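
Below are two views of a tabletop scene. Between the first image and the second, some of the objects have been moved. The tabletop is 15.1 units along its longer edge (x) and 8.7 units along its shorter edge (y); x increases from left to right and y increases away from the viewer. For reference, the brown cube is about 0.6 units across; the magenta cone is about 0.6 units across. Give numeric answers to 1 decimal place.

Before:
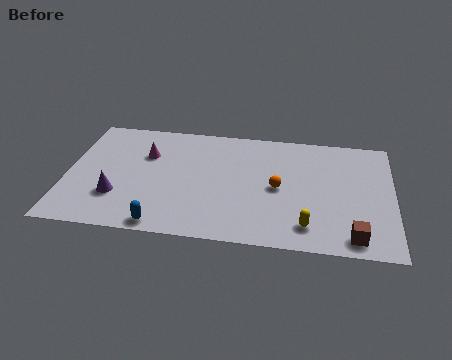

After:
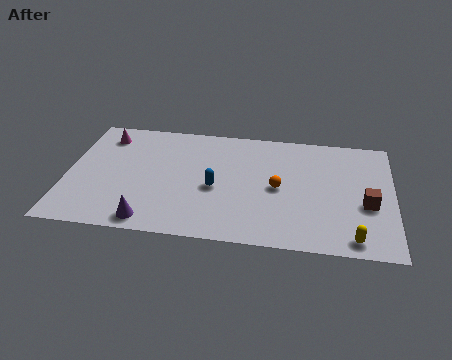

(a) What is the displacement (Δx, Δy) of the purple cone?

(1.6, -1.6)

From the two frames, the purple cone sits at roughly (2.4, 2.6) before and (4.0, 1.0) after.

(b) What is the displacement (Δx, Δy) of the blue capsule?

(2.3, 3.0)

The blue capsule was at about (4.6, 0.8) and moved to about (6.9, 3.8).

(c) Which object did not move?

the orange sphere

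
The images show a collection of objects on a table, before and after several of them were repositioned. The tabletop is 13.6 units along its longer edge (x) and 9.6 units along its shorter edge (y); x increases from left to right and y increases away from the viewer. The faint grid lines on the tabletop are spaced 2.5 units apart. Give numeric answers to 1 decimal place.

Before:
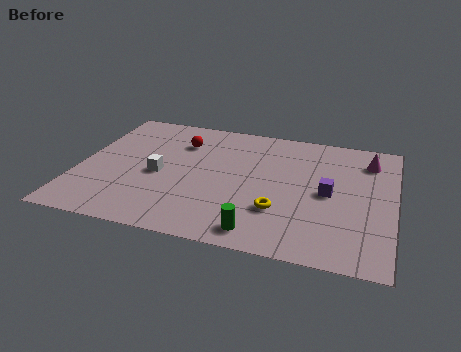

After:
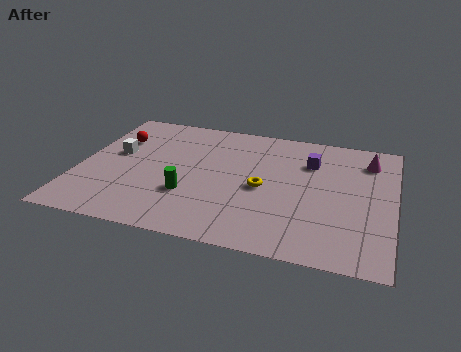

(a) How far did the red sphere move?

2.8

From (4.2, 7.1) to (1.4, 6.7), the red sphere covered √(2.8² + 0.4²) ≈ 2.8 units.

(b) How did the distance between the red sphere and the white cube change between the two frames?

-1.7

They were about 2.9 units apart before and 1.2 after — 1.7 units closer together.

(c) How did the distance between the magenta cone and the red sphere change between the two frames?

+2.8

The distance was about 8.2 in the first image and 11.0 in the second, so they moved 2.8 units further apart.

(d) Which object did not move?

the magenta cone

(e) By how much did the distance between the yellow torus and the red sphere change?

+0.8

The distance was about 6.2 in the first image and 7.0 in the second, so they moved 0.8 units further apart.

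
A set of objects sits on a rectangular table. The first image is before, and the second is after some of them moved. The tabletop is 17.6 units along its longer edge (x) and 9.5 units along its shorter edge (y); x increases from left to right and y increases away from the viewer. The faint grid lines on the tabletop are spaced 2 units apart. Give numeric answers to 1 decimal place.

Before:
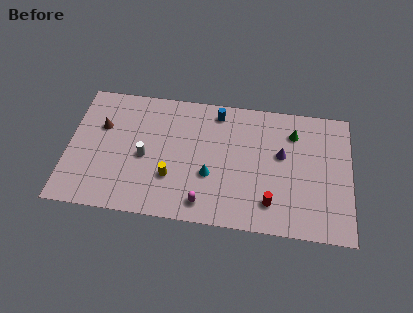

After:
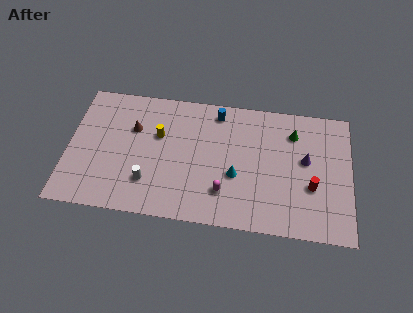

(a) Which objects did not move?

the blue cylinder and the green cone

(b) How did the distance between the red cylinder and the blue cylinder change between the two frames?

+0.5

The distance was about 7.1 in the first image and 7.6 in the second, so they moved 0.5 units further apart.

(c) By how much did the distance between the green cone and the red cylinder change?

-1.5

The distance was about 5.5 in the first image and 4.0 in the second, so they moved 1.5 units closer together.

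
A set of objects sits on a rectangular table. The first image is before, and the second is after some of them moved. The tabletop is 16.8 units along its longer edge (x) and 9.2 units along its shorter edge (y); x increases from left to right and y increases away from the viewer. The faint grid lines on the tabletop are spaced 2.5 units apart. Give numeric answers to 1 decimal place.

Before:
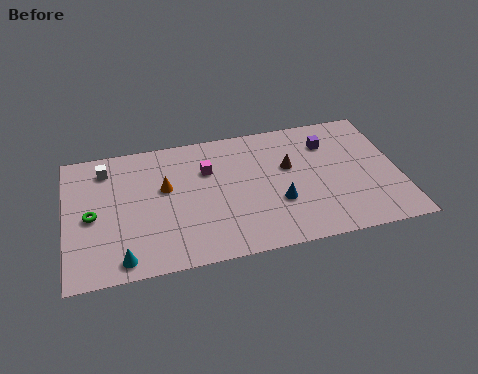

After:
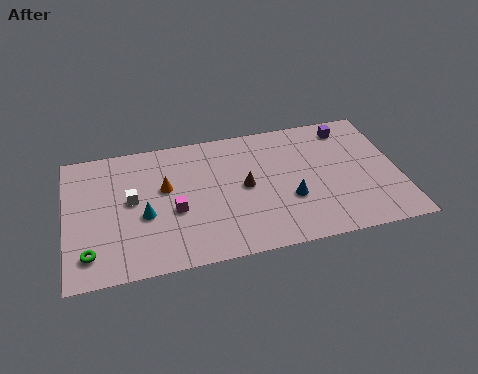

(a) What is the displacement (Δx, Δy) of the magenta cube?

(-1.8, -2.5)

From the two frames, the magenta cube sits at roughly (7.2, 6.3) before and (5.4, 3.8) after.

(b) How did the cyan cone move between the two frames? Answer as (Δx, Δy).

(1.2, 2.7)

The cyan cone started near (2.7, 1.1) and ended near (3.9, 3.8).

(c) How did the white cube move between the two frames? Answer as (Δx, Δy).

(1.2, -2.5)

The white cube was at about (2.1, 7.5) and moved to about (3.3, 5.0).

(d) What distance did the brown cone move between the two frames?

2.5

The brown cone moved from about (11.3, 5.6) to (9.0, 4.7), a distance of √(2.3² + 0.9²) ≈ 2.5.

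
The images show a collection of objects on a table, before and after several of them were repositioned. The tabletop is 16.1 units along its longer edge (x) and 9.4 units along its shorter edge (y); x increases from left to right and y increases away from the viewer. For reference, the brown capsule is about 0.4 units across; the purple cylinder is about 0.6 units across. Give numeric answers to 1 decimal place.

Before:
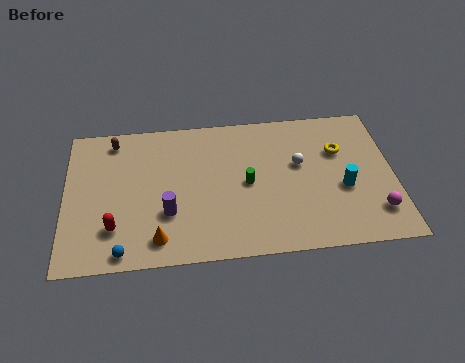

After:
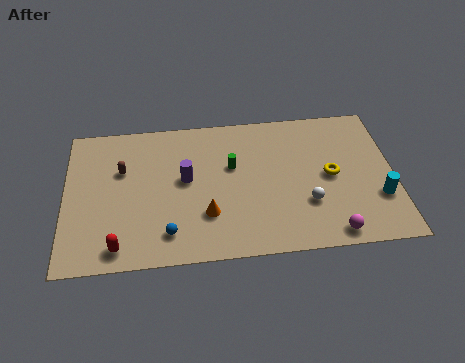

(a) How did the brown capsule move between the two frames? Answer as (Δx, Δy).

(0.4, -2.0)

The brown capsule was at about (2.4, 8.1) and moved to about (2.8, 6.1).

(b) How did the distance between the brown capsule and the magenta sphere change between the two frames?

-2.7

The distance was about 14.0 in the first image and 11.3 in the second, so they moved 2.7 units closer together.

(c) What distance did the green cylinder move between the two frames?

1.4

The green cylinder moved from about (8.9, 4.6) to (8.2, 5.8), a distance of √(0.7² + 1.2²) ≈ 1.4.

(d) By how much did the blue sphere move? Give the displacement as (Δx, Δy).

(2.2, 0.9)

The blue sphere started near (2.8, 0.9) and ended near (5.0, 1.8).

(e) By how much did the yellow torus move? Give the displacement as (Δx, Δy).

(-0.5, -1.6)

The yellow torus started near (13.5, 6.3) and ended near (13.0, 4.7).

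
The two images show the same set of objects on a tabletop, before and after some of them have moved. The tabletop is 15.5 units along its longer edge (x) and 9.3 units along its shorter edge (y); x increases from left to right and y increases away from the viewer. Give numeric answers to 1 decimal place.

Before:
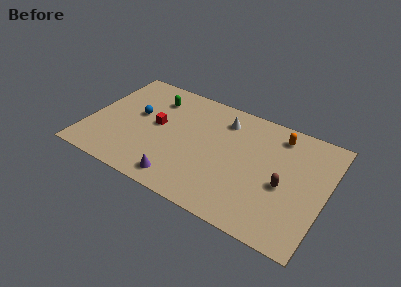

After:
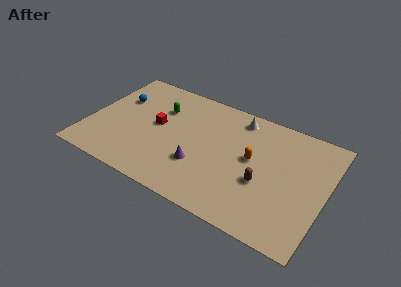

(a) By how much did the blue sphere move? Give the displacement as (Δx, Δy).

(-1.4, 0.9)

From the two frames, the blue sphere sits at roughly (3.0, 5.3) before and (1.6, 6.2) after.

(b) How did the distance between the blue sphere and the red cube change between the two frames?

+1.6

The distance was about 1.4 in the first image and 3.0 in the second, so they moved 1.6 units further apart.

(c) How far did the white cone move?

1.1

The white cone was near (8.5, 7.4) before and (9.4, 8.0) after, so it travelled √(0.9² + 0.6²) ≈ 1.1 units.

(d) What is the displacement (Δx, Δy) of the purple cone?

(1.0, 1.7)

The purple cone was at about (6.5, 1.3) and moved to about (7.5, 3.0).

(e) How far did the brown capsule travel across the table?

1.4

The brown capsule moved from about (12.9, 4.0) to (11.6, 3.6), a distance of √(1.3² + 0.4²) ≈ 1.4.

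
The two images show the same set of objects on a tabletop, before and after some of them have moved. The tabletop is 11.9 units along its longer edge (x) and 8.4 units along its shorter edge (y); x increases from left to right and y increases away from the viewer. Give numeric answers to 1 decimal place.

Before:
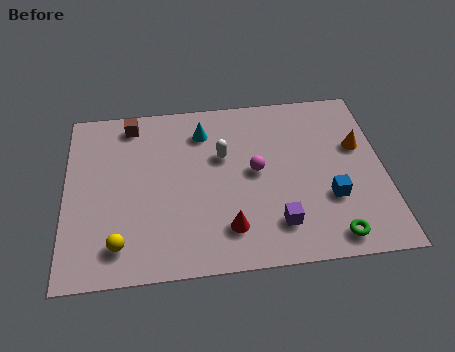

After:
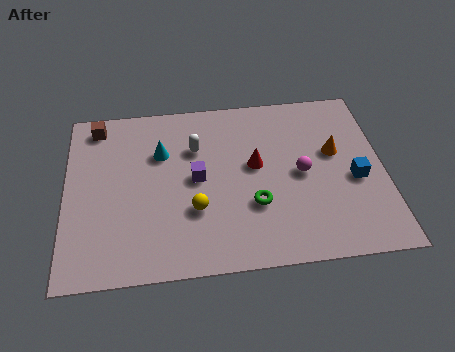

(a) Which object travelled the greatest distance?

the purple cube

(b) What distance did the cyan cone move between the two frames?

1.8

From (5.2, 6.6) to (3.6, 5.7), the cyan cone covered √(1.6² + 0.9²) ≈ 1.8 units.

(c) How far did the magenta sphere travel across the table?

1.7

The magenta sphere was near (7.1, 4.4) before and (8.8, 4.1) after, so it travelled √(1.7² + 0.3²) ≈ 1.7 units.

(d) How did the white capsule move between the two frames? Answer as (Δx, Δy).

(-1.0, 0.5)

From the two frames, the white capsule sits at roughly (5.9, 5.3) before and (4.9, 5.8) after.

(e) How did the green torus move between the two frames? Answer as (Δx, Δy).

(-2.8, 1.8)

From the two frames, the green torus sits at roughly (9.8, 1.0) before and (7.0, 2.8) after.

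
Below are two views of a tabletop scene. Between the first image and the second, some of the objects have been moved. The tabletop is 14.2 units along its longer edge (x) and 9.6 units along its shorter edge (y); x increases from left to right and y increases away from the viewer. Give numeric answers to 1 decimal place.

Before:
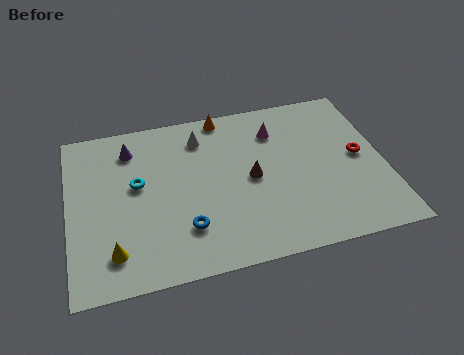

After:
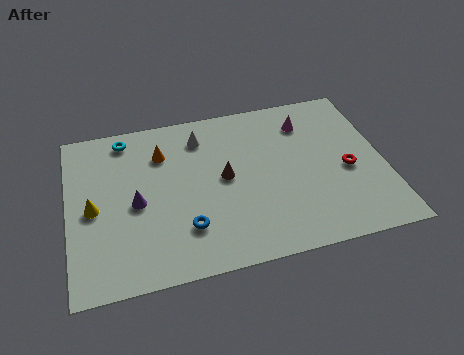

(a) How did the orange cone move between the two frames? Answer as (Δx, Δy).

(-2.9, -1.7)

The orange cone started near (7.2, 8.8) and ended near (4.3, 7.1).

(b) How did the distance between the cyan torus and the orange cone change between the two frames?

-3.2

Before: roughly 5.3 units apart; after: 2.1. That's 3.2 units closer together.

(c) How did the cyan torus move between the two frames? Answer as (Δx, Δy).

(-0.4, 2.9)

The cyan torus started near (3.1, 5.5) and ended near (2.7, 8.4).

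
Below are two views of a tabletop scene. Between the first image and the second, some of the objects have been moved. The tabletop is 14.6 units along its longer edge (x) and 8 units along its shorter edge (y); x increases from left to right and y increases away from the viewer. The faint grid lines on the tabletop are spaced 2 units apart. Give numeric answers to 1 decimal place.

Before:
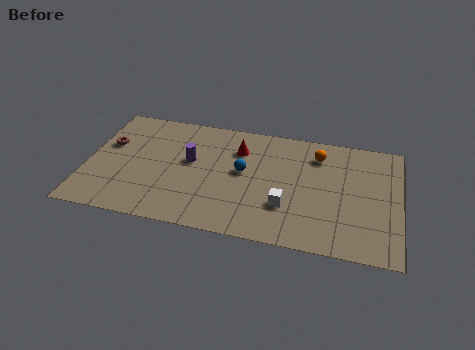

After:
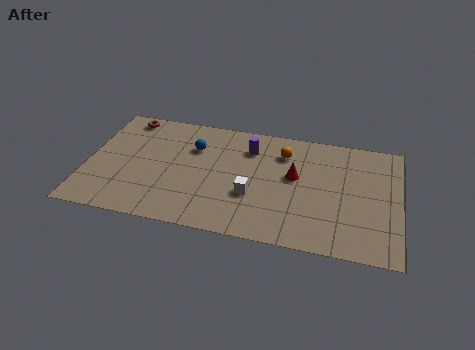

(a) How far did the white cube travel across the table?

1.6

The white cube was near (9.4, 2.5) before and (7.8, 2.9) after, so it travelled √(1.6² + 0.4²) ≈ 1.6 units.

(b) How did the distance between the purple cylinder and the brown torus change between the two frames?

+2.1

The distance was about 3.9 in the first image and 6.0 in the second, so they moved 2.1 units further apart.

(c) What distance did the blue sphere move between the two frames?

2.7

The blue sphere moved from about (7.3, 4.4) to (4.9, 5.6), a distance of √(2.4² + 1.2²) ≈ 2.7.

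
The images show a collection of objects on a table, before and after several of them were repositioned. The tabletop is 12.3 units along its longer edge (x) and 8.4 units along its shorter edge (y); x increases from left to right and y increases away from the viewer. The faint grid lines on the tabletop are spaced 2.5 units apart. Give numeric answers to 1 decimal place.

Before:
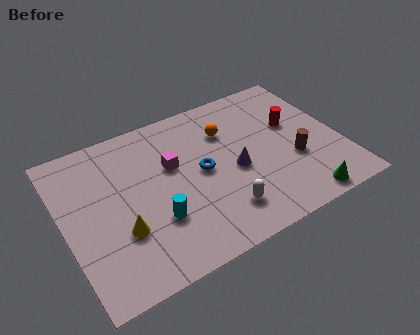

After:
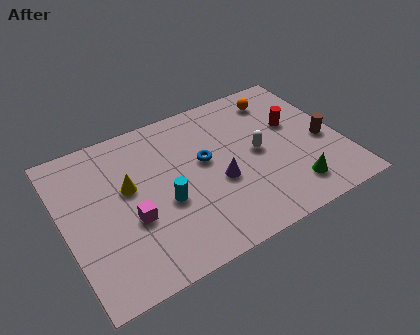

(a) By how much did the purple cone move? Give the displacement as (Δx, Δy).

(-0.8, -0.3)

The purple cone started near (7.5, 3.7) and ended near (6.7, 3.4).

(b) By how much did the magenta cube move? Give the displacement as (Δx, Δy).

(-2.1, -2.0)

The magenta cube started near (4.9, 5.2) and ended near (2.8, 3.2).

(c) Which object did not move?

the red cylinder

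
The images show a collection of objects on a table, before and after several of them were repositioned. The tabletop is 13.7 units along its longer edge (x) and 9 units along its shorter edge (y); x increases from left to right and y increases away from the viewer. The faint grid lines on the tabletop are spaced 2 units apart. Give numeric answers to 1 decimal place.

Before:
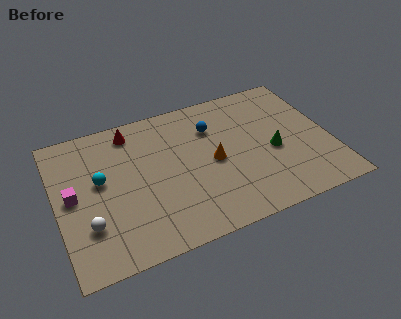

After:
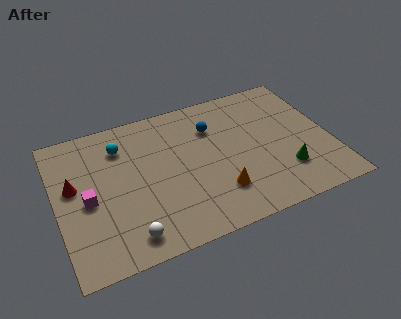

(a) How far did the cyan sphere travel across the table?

2.2

From (2.2, 5.1) to (3.4, 6.9), the cyan sphere covered √(1.2² + 1.8²) ≈ 2.2 units.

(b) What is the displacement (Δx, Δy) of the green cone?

(0.4, -1.5)

The green cone was at about (10.8, 3.9) and moved to about (11.2, 2.4).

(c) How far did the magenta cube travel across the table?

0.9

The magenta cube was near (0.8, 4.6) before and (1.5, 4.1) after, so it travelled √(0.7² + 0.5²) ≈ 0.9 units.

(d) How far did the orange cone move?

2.0

The orange cone moved from about (7.8, 4.3) to (7.8, 2.3), a distance of √(0.0² + 2.0²) ≈ 2.0.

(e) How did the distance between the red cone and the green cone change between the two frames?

+2.9

The distance was about 7.8 in the first image and 10.7 in the second, so they moved 2.9 units further apart.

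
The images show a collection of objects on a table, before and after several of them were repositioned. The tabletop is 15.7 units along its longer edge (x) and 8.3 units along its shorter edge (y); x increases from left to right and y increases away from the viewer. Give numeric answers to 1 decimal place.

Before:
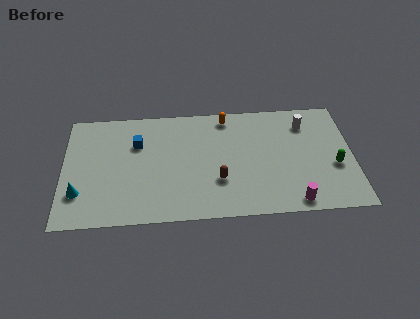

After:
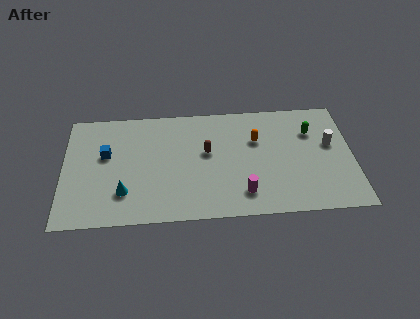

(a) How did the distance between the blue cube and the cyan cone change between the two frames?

-1.6

Before: roughly 4.6 units apart; after: 3.0. That's 1.6 units closer together.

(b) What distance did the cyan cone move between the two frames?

2.4

From (0.9, 2.3) to (3.3, 2.2), the cyan cone covered √(2.4² + 0.1²) ≈ 2.4 units.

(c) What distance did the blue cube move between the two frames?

1.8

The blue cube moved from about (4.0, 5.7) to (2.3, 5.0), a distance of √(1.7² + 0.7²) ≈ 1.8.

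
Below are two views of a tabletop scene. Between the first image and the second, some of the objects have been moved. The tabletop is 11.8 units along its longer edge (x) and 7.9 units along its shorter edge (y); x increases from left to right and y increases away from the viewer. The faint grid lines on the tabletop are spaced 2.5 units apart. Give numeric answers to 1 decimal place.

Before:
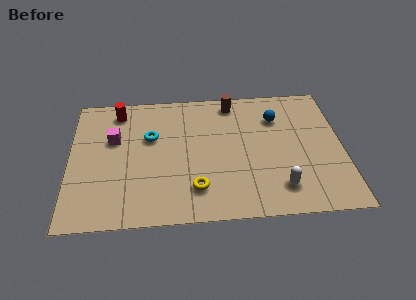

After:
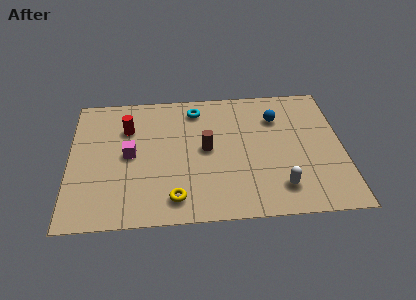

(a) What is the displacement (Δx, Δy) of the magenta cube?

(0.7, -1.0)

The magenta cube was at about (1.9, 5.0) and moved to about (2.6, 4.0).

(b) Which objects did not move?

the white capsule and the blue sphere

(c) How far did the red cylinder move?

1.2

From (2.1, 6.7) to (2.5, 5.6), the red cylinder covered √(0.4² + 1.1²) ≈ 1.2 units.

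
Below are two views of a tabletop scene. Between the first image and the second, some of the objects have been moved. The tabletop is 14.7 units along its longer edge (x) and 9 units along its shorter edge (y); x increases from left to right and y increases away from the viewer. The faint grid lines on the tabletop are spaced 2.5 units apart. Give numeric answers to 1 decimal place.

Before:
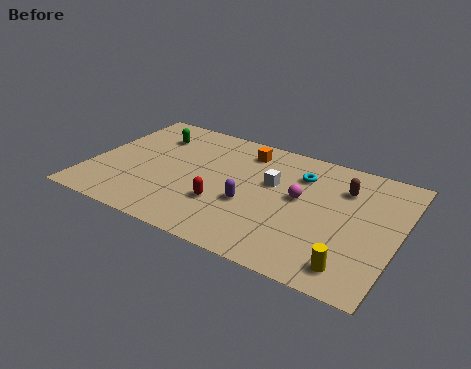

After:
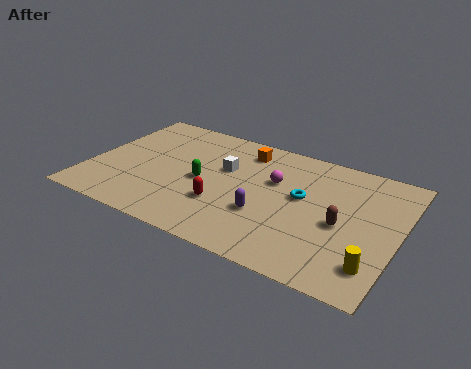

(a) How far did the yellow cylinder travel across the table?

1.0

From (12.9, 1.4) to (13.8, 1.9), the yellow cylinder covered √(0.9² + 0.5²) ≈ 1.0 units.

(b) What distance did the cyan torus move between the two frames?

1.6

The cyan torus was near (9.8, 6.7) before and (10.1, 5.1) after, so it travelled √(0.3² + 1.6²) ≈ 1.6 units.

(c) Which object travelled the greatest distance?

the green capsule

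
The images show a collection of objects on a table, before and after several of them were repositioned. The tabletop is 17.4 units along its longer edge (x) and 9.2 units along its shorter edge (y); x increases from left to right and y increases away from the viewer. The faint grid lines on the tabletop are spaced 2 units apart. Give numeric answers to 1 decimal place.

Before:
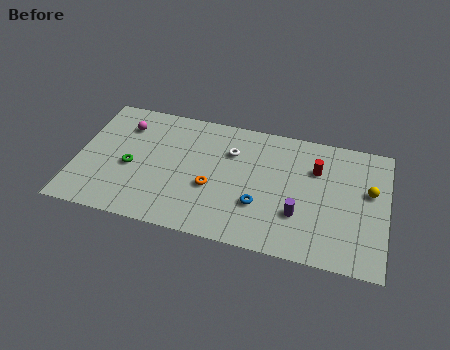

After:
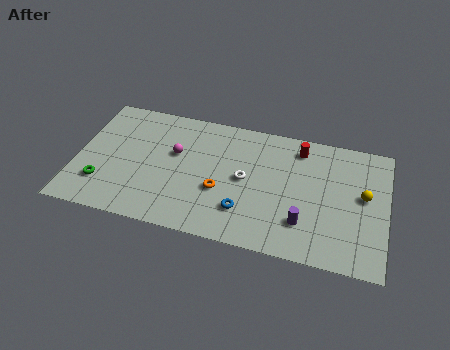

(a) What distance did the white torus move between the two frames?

2.0

The white torus moved from about (8.6, 6.5) to (9.5, 4.7), a distance of √(0.9² + 1.8²) ≈ 2.0.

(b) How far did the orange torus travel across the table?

0.5

From (7.7, 3.6) to (8.2, 3.5), the orange torus covered √(0.5² + 0.1²) ≈ 0.5 units.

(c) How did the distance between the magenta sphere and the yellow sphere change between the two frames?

-3.4

The distance was about 14.0 in the first image and 10.6 in the second, so they moved 3.4 units closer together.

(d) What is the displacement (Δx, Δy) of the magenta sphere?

(3.0, -1.4)

The magenta sphere started near (2.5, 7.0) and ended near (5.5, 5.6).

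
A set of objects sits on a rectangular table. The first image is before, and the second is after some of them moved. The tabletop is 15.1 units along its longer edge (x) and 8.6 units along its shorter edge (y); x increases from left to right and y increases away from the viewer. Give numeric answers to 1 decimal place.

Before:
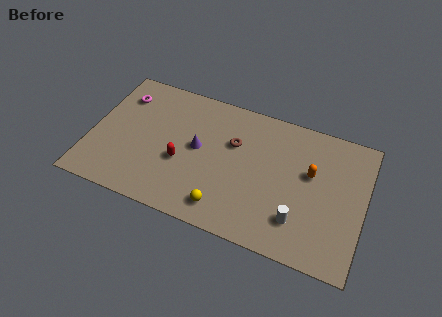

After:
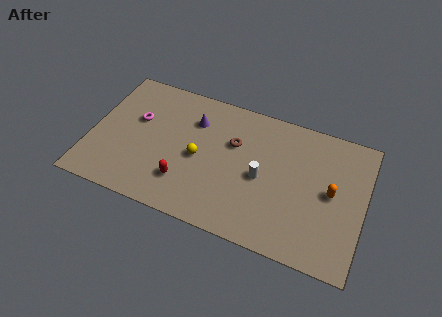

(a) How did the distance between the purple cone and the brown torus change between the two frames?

+0.3

The distance was about 2.1 in the first image and 2.4 in the second, so they moved 0.3 units further apart.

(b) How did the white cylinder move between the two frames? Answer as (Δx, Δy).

(-2.2, 1.9)

The white cylinder was at about (11.7, 2.1) and moved to about (9.5, 4.0).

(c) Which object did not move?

the brown torus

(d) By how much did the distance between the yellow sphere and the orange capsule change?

+1.5

Before: roughly 5.8 units apart; after: 7.3. That's 1.5 units further apart.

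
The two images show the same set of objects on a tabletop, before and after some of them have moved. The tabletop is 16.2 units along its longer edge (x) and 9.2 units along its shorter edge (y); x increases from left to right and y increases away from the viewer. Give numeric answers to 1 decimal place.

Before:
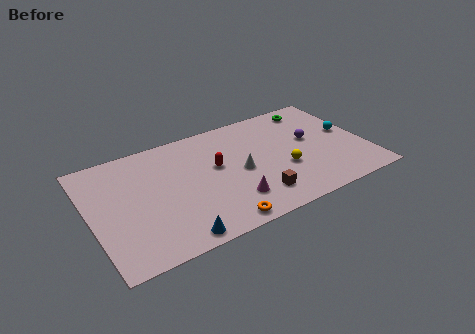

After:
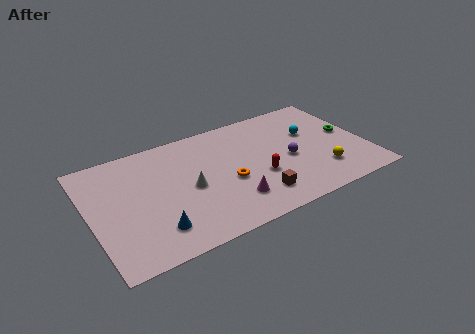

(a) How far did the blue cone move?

1.5

The blue cone was near (4.4, 0.9) before and (3.4, 2.0) after, so it travelled √(1.0² + 1.1²) ≈ 1.5 units.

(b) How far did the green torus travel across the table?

3.4

The green torus moved from about (13.7, 7.9) to (15.3, 4.9), a distance of √(1.6² + 3.0²) ≈ 3.4.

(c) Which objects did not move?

the magenta cone and the brown cube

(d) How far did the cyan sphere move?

2.2

The cyan sphere was near (15.3, 5.0) before and (13.2, 5.8) after, so it travelled √(2.1² + 0.8²) ≈ 2.2 units.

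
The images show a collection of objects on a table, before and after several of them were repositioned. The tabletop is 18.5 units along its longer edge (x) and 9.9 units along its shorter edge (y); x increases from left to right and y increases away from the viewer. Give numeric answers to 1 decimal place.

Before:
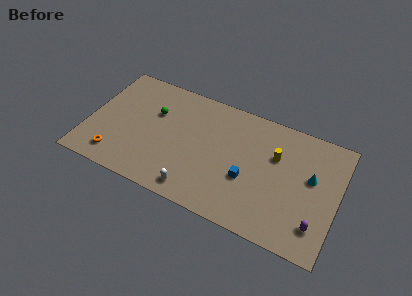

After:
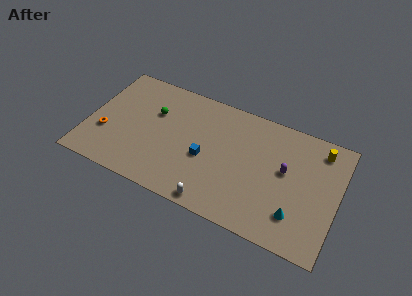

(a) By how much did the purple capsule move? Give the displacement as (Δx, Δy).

(-2.6, 3.4)

The purple capsule was at about (17.2, 2.2) and moved to about (14.6, 5.6).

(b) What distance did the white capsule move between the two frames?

1.6

The white capsule moved from about (8.4, 1.3) to (9.9, 0.9), a distance of √(1.5² + 0.4²) ≈ 1.6.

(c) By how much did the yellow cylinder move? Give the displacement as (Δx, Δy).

(3.1, 1.8)

From the two frames, the yellow cylinder sits at roughly (13.8, 6.5) before and (16.9, 8.3) after.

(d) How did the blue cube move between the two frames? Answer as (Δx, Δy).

(-3.2, 0.4)

The blue cube started near (12.0, 3.8) and ended near (8.8, 4.2).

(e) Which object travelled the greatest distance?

the purple capsule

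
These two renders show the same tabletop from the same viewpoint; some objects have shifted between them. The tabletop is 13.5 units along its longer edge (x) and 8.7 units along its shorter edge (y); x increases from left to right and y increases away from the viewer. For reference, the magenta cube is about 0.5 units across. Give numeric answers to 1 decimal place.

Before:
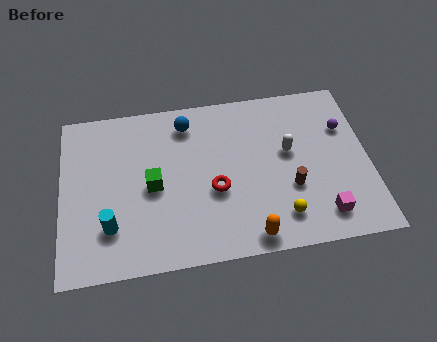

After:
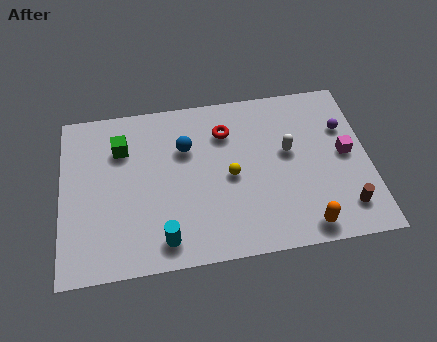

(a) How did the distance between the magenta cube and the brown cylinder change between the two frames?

+0.7

They were about 2.1 units apart before and 2.8 after — 0.7 units further apart.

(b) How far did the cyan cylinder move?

2.5

From (2.1, 2.3) to (4.4, 1.3), the cyan cylinder covered √(2.3² + 1.0²) ≈ 2.5 units.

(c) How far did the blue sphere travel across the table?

1.3

The blue sphere was near (5.6, 7.2) before and (5.5, 5.9) after, so it travelled √(0.1² + 1.3²) ≈ 1.3 units.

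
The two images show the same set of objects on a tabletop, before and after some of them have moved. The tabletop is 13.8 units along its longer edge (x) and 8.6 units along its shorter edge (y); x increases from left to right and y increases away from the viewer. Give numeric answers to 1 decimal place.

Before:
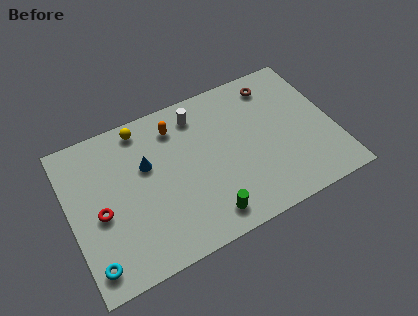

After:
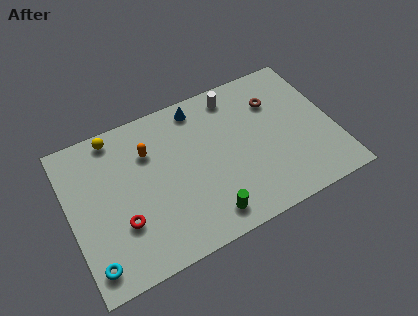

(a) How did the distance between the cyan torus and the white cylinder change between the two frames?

+1.7

They were about 8.5 units apart before and 10.2 after — 1.7 units further apart.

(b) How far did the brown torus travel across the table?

1.0

From (11.1, 7.2) to (11.0, 6.2), the brown torus covered √(0.1² + 1.0²) ≈ 1.0 units.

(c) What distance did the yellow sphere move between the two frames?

1.4

The yellow sphere was near (4.1, 7.6) before and (2.7, 7.7) after, so it travelled √(1.4² + 0.1²) ≈ 1.4 units.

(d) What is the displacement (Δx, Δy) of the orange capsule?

(-1.5, -0.8)

From the two frames, the orange capsule sits at roughly (5.8, 6.9) before and (4.3, 6.1) after.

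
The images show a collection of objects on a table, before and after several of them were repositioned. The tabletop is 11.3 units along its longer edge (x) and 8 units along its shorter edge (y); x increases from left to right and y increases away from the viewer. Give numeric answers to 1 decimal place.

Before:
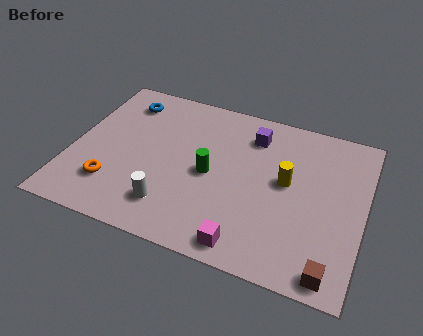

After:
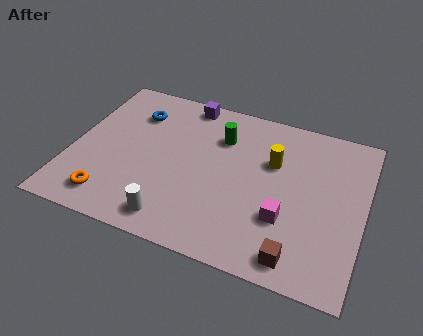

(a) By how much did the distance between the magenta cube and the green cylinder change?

+0.9

Before: roughly 3.4 units apart; after: 4.3. That's 0.9 units further apart.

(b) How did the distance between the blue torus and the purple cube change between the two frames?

-2.9

They were about 5.1 units apart before and 2.2 after — 2.9 units closer together.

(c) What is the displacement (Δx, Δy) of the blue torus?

(0.5, -0.5)

The blue torus was at about (1.7, 6.5) and moved to about (2.2, 6.0).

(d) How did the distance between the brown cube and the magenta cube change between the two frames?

-1.5

The distance was about 3.2 in the first image and 1.7 in the second, so they moved 1.5 units closer together.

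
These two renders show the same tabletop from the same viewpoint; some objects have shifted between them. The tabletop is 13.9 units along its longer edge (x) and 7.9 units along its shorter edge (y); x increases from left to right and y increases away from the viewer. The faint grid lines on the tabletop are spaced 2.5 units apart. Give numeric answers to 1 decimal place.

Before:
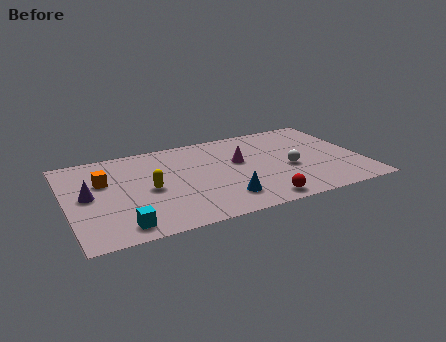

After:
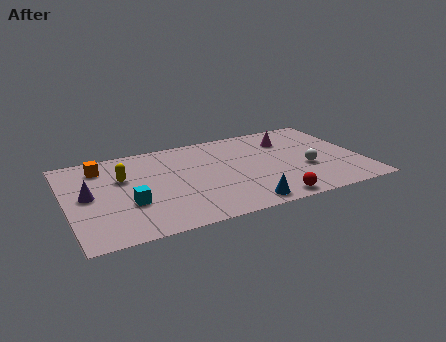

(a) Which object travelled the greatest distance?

the magenta cone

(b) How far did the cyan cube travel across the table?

1.8

From (2.3, 1.1) to (2.8, 2.8), the cyan cube covered √(0.5² + 1.7²) ≈ 1.8 units.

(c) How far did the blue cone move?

1.1

From (7.1, 1.7) to (7.9, 0.9), the blue cone covered √(0.8² + 0.8²) ≈ 1.1 units.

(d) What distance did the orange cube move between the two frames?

1.3

From (1.8, 5.1) to (1.8, 6.4), the orange cube covered √(0.0² + 1.3²) ≈ 1.3 units.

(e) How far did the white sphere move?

0.9

From (10.4, 3.3) to (11.2, 3.0), the white sphere covered √(0.8² + 0.3²) ≈ 0.9 units.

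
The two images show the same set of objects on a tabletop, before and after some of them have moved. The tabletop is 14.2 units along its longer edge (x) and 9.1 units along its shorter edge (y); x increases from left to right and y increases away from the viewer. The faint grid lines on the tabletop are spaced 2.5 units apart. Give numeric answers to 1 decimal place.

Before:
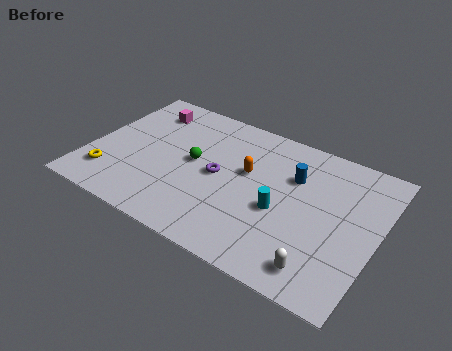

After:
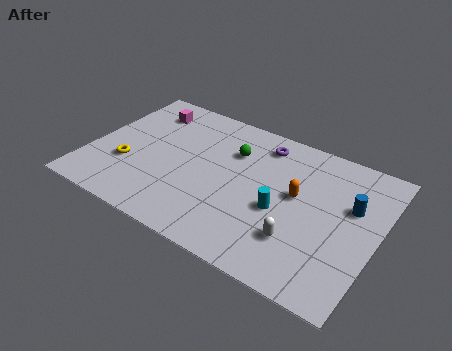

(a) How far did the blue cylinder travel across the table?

2.9

From (9.9, 6.2) to (12.8, 5.7), the blue cylinder covered √(2.9² + 0.5²) ≈ 2.9 units.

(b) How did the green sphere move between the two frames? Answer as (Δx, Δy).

(1.7, 1.6)

The green sphere started near (5.1, 4.8) and ended near (6.8, 6.4).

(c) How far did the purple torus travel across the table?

3.5

The purple torus was near (6.4, 4.5) before and (8.1, 7.6) after, so it travelled √(1.7² + 3.1²) ≈ 3.5 units.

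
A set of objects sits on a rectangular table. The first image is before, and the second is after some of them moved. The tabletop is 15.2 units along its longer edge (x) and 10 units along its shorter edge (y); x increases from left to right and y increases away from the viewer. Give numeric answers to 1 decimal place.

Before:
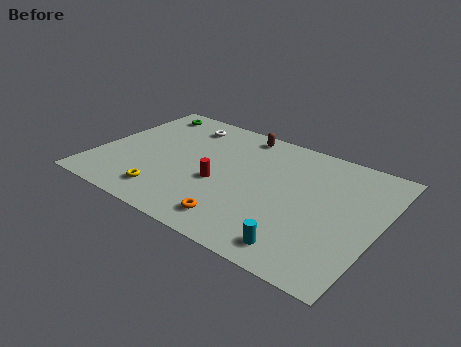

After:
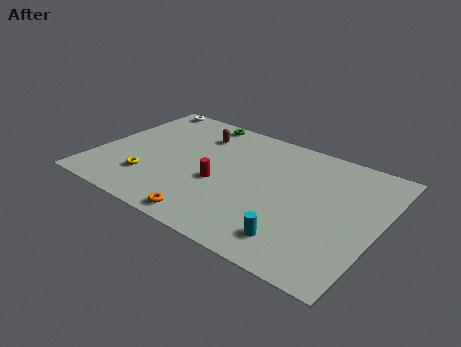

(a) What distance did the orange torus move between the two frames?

1.5

The orange torus was near (8.3, 1.6) before and (6.9, 1.0) after, so it travelled √(1.4² + 0.6²) ≈ 1.5 units.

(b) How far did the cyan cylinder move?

0.5

The cyan cylinder moved from about (11.7, 1.4) to (11.4, 1.8), a distance of √(0.3² + 0.4²) ≈ 0.5.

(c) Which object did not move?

the red cylinder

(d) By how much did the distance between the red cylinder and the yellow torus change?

+0.5

Before: roughly 3.4 units apart; after: 3.9. That's 0.5 units further apart.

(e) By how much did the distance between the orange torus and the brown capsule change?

-0.4

The distance was about 7.4 in the first image and 7.0 in the second, so they moved 0.4 units closer together.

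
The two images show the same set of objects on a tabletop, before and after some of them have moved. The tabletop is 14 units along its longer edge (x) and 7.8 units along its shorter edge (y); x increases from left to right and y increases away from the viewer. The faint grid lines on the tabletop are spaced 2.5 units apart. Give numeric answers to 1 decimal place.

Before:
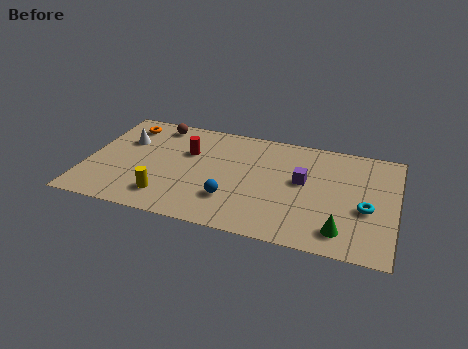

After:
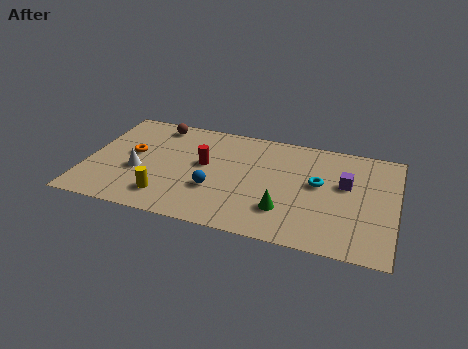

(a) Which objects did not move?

the yellow cylinder and the brown sphere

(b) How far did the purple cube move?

1.9

From (9.8, 4.4) to (11.7, 4.7), the purple cube covered √(1.9² + 0.3²) ≈ 1.9 units.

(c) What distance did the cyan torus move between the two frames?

2.5

From (12.7, 3.2) to (10.5, 4.4), the cyan torus covered √(2.2² + 1.2²) ≈ 2.5 units.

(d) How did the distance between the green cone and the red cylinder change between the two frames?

-3.7

Before: roughly 8.1 units apart; after: 4.4. That's 3.7 units closer together.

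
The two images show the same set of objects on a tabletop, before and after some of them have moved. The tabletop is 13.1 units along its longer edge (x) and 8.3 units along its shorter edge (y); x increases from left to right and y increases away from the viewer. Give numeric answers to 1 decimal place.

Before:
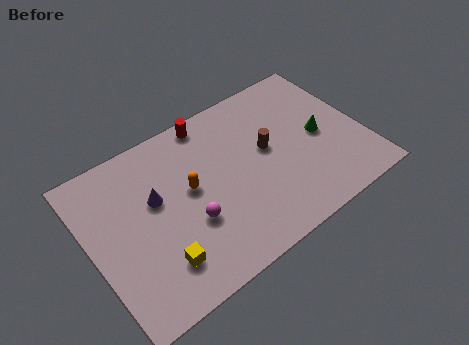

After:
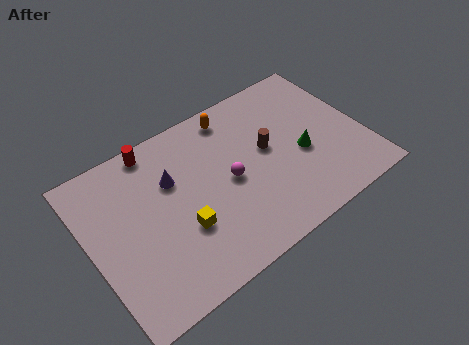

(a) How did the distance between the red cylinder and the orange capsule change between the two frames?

+0.5

Before: roughly 3.3 units apart; after: 3.8. That's 0.5 units further apart.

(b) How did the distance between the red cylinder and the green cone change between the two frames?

+1.7

Before: roughly 5.9 units apart; after: 7.6. That's 1.7 units further apart.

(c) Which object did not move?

the brown cylinder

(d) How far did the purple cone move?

1.0

The purple cone moved from about (3.2, 5.0) to (4.1, 5.5), a distance of √(0.9² + 0.5²) ≈ 1.0.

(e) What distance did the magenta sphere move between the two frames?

2.3

The magenta sphere moved from about (4.5, 3.0) to (6.6, 4.0), a distance of √(2.1² + 1.0²) ≈ 2.3.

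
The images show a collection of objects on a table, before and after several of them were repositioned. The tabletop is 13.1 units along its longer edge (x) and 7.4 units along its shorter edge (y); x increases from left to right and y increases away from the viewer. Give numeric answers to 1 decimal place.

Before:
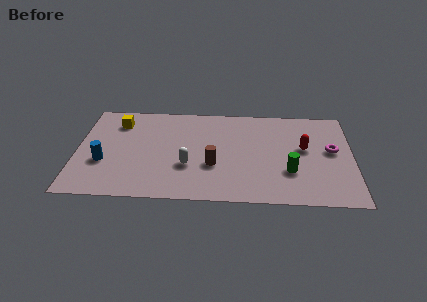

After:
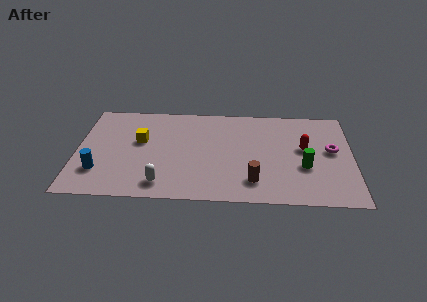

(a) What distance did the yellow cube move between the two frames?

1.8

From (1.9, 5.8) to (3.0, 4.4), the yellow cube covered √(1.1² + 1.4²) ≈ 1.8 units.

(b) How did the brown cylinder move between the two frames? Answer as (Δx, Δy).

(1.9, -1.1)

The brown cylinder was at about (6.5, 2.7) and moved to about (8.4, 1.6).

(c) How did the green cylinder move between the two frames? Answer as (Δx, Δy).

(0.7, 0.4)

From the two frames, the green cylinder sits at roughly (10.1, 2.4) before and (10.8, 2.8) after.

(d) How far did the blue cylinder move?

0.7

From (1.3, 2.7) to (1.1, 2.0), the blue cylinder covered √(0.2² + 0.7²) ≈ 0.7 units.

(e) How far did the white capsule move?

1.8

The white capsule was near (5.3, 2.6) before and (4.1, 1.2) after, so it travelled √(1.2² + 1.4²) ≈ 1.8 units.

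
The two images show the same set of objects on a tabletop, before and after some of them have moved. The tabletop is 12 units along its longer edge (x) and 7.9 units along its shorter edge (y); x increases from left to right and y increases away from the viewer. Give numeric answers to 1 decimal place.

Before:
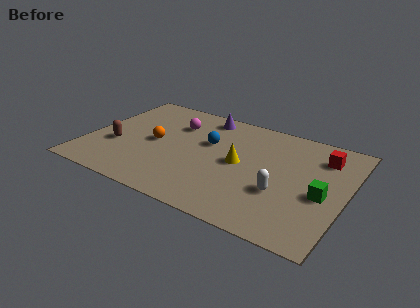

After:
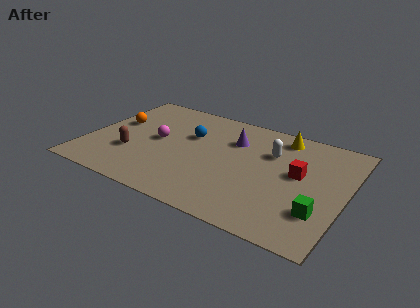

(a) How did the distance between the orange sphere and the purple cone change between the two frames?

+2.0

They were about 3.6 units apart before and 5.6 after — 2.0 units further apart.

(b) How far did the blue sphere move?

0.9

The blue sphere moved from about (5.5, 4.9) to (4.6, 5.1), a distance of √(0.9² + 0.2²) ≈ 0.9.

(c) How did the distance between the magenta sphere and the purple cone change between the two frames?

+2.0

They were about 1.7 units apart before and 3.7 after — 2.0 units further apart.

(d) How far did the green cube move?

1.2

The green cube was near (11.0, 3.4) before and (11.0, 2.2) after, so it travelled √(0.0² + 1.2²) ≈ 1.2 units.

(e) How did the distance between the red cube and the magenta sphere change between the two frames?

-0.3

They were about 6.9 units apart before and 6.6 after — 0.3 units closer together.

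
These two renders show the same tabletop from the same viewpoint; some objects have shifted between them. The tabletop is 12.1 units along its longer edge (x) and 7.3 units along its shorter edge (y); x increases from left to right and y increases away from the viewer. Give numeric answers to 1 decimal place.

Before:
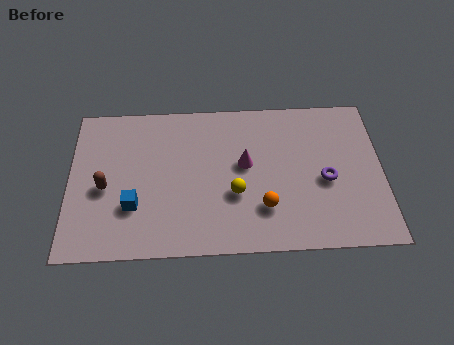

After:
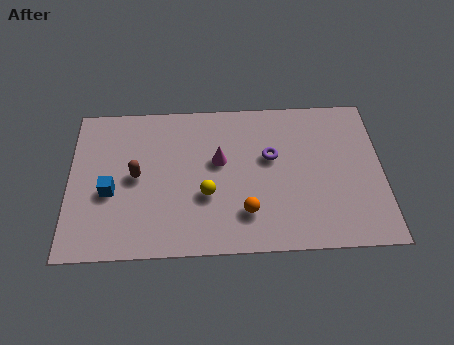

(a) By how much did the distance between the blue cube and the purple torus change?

-1.1

Before: roughly 7.5 units apart; after: 6.4. That's 1.1 units closer together.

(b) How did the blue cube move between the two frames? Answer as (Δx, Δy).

(-0.9, 0.7)

From the two frames, the blue cube sits at roughly (2.5, 2.3) before and (1.6, 3.0) after.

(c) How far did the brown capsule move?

1.3

From (1.4, 3.2) to (2.6, 3.7), the brown capsule covered √(1.2² + 0.5²) ≈ 1.3 units.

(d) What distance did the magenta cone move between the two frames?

1.0

The magenta cone was near (6.8, 4.1) before and (5.8, 4.3) after, so it travelled √(1.0² + 0.2²) ≈ 1.0 units.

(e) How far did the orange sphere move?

0.7

From (7.5, 2.0) to (6.8, 1.8), the orange sphere covered √(0.7² + 0.2²) ≈ 0.7 units.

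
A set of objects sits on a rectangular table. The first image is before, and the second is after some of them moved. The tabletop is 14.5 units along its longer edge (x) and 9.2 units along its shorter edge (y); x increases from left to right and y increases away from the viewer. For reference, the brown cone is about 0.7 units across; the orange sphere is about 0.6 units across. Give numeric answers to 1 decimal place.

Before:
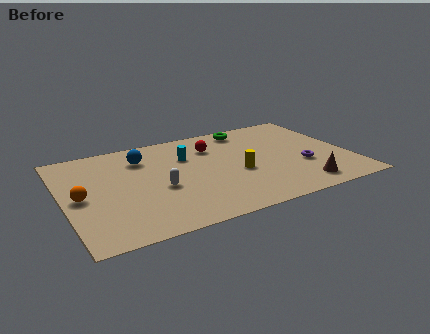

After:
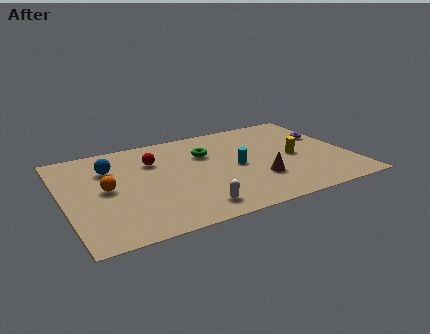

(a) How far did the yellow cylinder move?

3.0

From (8.7, 3.8) to (11.7, 4.3), the yellow cylinder covered √(3.0² + 0.5²) ≈ 3.0 units.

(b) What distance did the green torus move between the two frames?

2.9

From (9.8, 8.0) to (7.4, 6.3), the green torus covered √(2.4² + 1.7²) ≈ 2.9 units.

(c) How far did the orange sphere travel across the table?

1.3

The orange sphere was near (0.8, 4.4) before and (2.1, 4.7) after, so it travelled √(1.3² + 0.3²) ≈ 1.3 units.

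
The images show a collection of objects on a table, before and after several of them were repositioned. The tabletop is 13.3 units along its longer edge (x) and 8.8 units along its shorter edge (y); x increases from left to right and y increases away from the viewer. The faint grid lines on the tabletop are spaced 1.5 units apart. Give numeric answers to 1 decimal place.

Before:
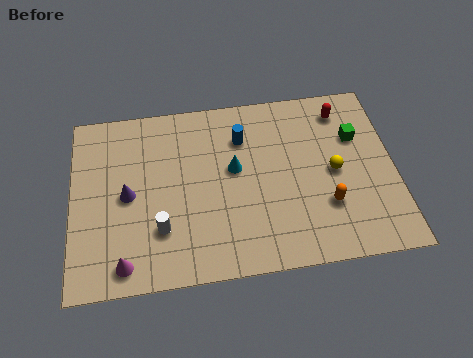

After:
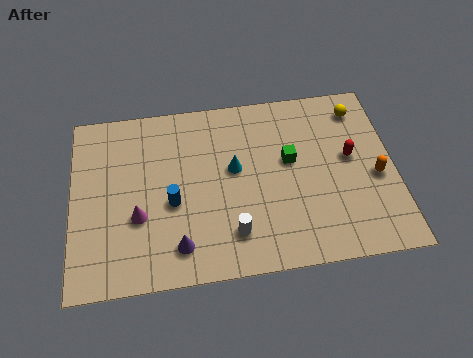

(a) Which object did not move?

the cyan cone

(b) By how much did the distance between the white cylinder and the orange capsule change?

-0.5

Before: roughly 6.8 units apart; after: 6.3. That's 0.5 units closer together.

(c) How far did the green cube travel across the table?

2.9

From (11.8, 5.9) to (9.0, 5.1), the green cube covered √(2.8² + 0.8²) ≈ 2.9 units.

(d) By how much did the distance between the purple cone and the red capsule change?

-1.6

They were about 9.5 units apart before and 7.9 after — 1.6 units closer together.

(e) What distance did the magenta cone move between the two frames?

2.2

From (2.1, 1.1) to (2.7, 3.2), the magenta cone covered √(0.6² + 2.1²) ≈ 2.2 units.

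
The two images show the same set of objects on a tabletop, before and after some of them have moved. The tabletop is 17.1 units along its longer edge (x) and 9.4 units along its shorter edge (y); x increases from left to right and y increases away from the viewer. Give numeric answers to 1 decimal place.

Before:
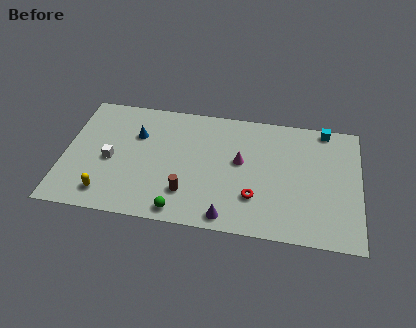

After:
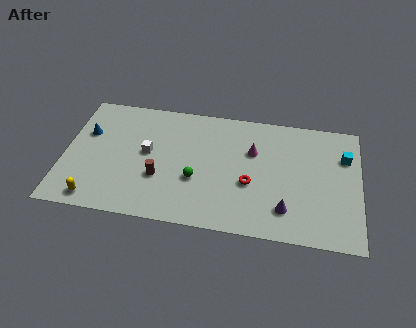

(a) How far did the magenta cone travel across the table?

1.1

From (10.2, 5.3) to (10.9, 6.2), the magenta cone covered √(0.7² + 0.9²) ≈ 1.1 units.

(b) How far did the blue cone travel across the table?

2.9

The blue cone moved from about (4.1, 6.4) to (1.2, 6.1), a distance of √(2.9² + 0.3²) ≈ 2.9.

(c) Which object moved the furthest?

the purple cone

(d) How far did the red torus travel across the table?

1.0

The red torus moved from about (11.1, 2.7) to (10.8, 3.7), a distance of √(0.3² + 1.0²) ≈ 1.0.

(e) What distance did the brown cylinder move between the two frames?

1.8

The brown cylinder moved from about (7.2, 2.4) to (5.6, 3.3), a distance of √(1.6² + 0.9²) ≈ 1.8.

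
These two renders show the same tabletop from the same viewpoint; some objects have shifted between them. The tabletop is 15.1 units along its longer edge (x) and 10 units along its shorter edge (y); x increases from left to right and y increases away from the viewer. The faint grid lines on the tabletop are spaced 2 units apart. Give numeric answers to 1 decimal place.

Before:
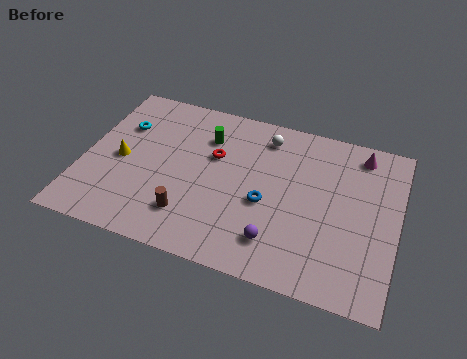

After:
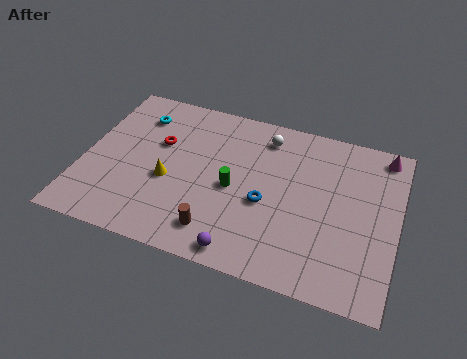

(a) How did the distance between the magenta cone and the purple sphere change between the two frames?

+2.6

The distance was about 7.4 in the first image and 10.0 in the second, so they moved 2.6 units further apart.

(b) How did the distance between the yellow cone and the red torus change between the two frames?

-2.4

Before: roughly 4.7 units apart; after: 2.3. That's 2.4 units closer together.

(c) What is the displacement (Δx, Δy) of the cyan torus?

(0.7, 0.9)

The cyan torus was at about (1.6, 6.9) and moved to about (2.3, 7.8).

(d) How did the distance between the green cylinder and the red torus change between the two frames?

+3.0

Before: roughly 1.2 units apart; after: 4.2. That's 3.0 units further apart.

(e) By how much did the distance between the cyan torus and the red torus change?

-2.7

They were about 4.6 units apart before and 1.9 after — 2.7 units closer together.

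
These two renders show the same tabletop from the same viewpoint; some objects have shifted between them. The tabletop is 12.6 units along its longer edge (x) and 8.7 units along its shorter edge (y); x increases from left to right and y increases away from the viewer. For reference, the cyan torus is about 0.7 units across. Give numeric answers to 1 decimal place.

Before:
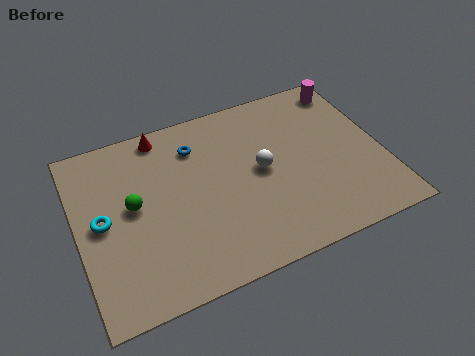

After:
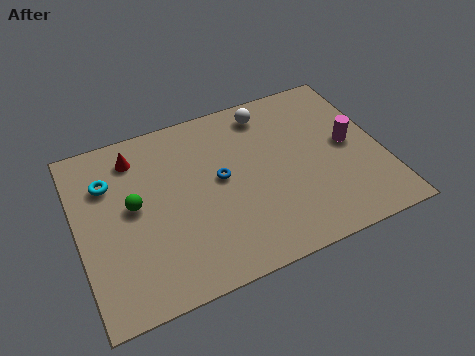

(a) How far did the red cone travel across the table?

1.4

From (3.8, 7.8) to (2.6, 7.1), the red cone covered √(1.2² + 0.7²) ≈ 1.4 units.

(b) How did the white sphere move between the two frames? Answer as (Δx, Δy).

(0.6, 2.9)

From the two frames, the white sphere sits at roughly (7.6, 4.5) before and (8.2, 7.4) after.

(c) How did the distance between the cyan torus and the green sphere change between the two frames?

+0.4

Before: roughly 1.3 units apart; after: 1.7. That's 0.4 units further apart.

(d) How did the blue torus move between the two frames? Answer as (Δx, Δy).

(0.8, -2.0)

The blue torus started near (5.1, 6.7) and ended near (5.9, 4.7).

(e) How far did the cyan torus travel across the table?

1.8

The cyan torus moved from about (1.0, 4.4) to (1.4, 6.2), a distance of √(0.4² + 1.8²) ≈ 1.8.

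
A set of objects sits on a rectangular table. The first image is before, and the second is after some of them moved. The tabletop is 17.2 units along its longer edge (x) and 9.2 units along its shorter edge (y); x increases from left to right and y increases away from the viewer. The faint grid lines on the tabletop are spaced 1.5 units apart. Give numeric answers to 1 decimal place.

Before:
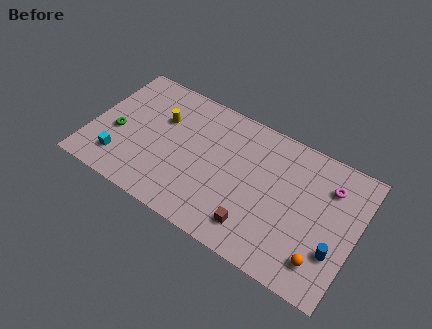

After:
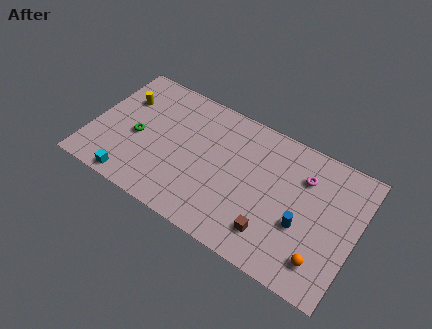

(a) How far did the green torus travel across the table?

1.3

The green torus was near (1.7, 3.8) before and (3.0, 4.1) after, so it travelled √(1.3² + 0.3²) ≈ 1.3 units.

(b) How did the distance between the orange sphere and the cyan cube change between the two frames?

-1.0

Before: roughly 13.2 units apart; after: 12.2. That's 1.0 units closer together.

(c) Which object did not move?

the orange sphere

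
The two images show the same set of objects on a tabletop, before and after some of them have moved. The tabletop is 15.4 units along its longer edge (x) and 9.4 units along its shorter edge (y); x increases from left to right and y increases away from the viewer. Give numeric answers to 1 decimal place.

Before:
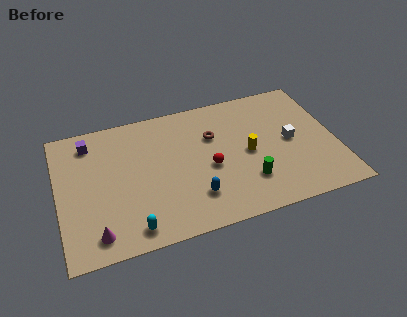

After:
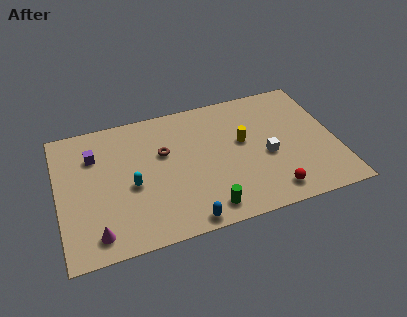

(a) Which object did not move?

the magenta cone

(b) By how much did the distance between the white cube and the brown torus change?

+1.4

They were about 4.5 units apart before and 5.9 after — 1.4 units further apart.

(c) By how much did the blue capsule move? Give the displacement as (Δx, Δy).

(-0.6, -1.5)

The blue capsule started near (7.3, 2.3) and ended near (6.7, 0.8).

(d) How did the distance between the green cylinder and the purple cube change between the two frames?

-1.9

They were about 9.9 units apart before and 8.0 after — 1.9 units closer together.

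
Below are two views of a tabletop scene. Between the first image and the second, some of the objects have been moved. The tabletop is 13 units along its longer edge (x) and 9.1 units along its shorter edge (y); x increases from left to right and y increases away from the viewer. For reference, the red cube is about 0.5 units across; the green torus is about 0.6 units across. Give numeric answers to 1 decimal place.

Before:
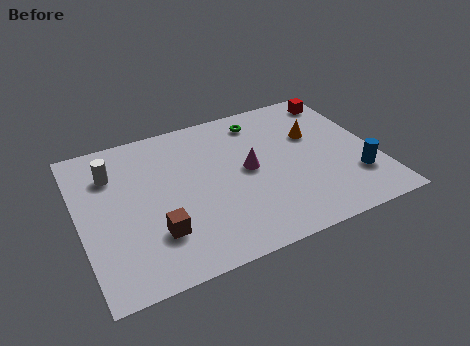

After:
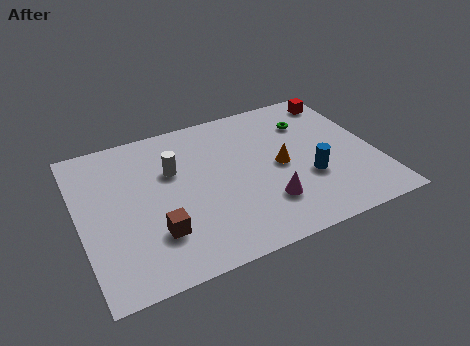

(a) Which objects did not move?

the brown cube and the red cube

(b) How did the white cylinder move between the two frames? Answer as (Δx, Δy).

(2.6, -0.8)

From the two frames, the white cylinder sits at roughly (1.6, 6.7) before and (4.2, 5.9) after.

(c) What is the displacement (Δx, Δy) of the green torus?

(2.1, -0.9)

From the two frames, the green torus sits at roughly (8.3, 7.6) before and (10.4, 6.7) after.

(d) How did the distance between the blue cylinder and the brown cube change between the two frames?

-2.0

Before: roughly 8.8 units apart; after: 6.8. That's 2.0 units closer together.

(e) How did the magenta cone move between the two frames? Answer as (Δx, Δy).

(0.5, -2.3)

The magenta cone was at about (7.4, 4.7) and moved to about (7.9, 2.4).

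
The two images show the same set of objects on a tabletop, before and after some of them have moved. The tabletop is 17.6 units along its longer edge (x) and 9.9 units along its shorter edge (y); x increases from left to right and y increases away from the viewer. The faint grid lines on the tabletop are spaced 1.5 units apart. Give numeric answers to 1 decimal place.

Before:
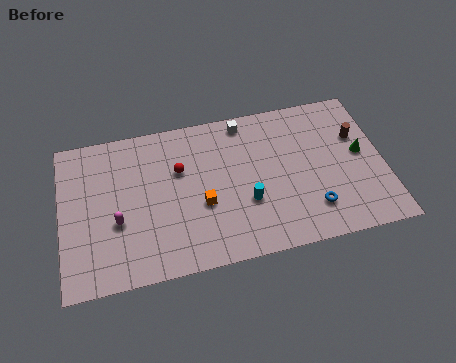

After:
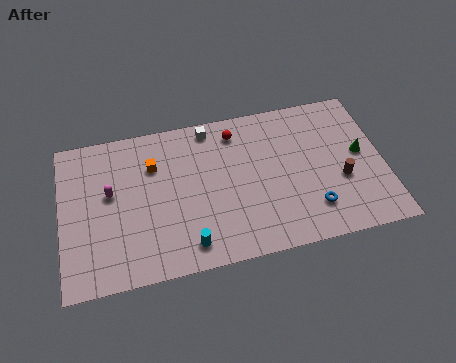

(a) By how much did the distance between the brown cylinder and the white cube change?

+2.0

Before: roughly 6.5 units apart; after: 8.5. That's 2.0 units further apart.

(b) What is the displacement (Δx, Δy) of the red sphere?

(3.2, 1.8)

From the two frames, the red sphere sits at roughly (6.5, 6.4) before and (9.7, 8.2) after.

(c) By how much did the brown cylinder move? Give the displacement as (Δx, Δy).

(-1.1, -2.7)

The brown cylinder started near (16.3, 6.5) and ended near (15.2, 3.8).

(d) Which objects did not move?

the green cone and the blue torus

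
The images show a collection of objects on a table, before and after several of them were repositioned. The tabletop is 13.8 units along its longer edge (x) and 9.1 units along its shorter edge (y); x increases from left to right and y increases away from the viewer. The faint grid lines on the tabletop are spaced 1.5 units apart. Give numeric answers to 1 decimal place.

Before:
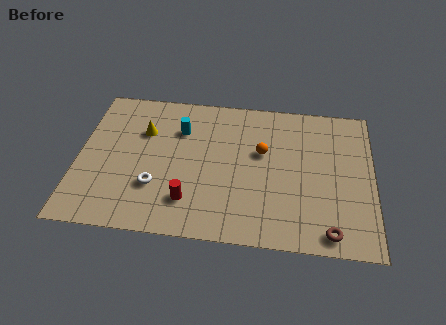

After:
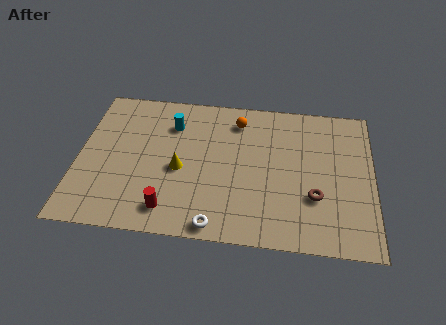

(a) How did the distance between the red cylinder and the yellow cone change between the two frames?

-2.2

The distance was about 4.7 in the first image and 2.5 in the second, so they moved 2.2 units closer together.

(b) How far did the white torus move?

3.5

The white torus moved from about (3.7, 2.8) to (6.6, 0.8), a distance of √(2.9² + 2.0²) ≈ 3.5.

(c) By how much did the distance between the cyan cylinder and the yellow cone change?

+1.1

The distance was about 1.7 in the first image and 2.8 in the second, so they moved 1.1 units further apart.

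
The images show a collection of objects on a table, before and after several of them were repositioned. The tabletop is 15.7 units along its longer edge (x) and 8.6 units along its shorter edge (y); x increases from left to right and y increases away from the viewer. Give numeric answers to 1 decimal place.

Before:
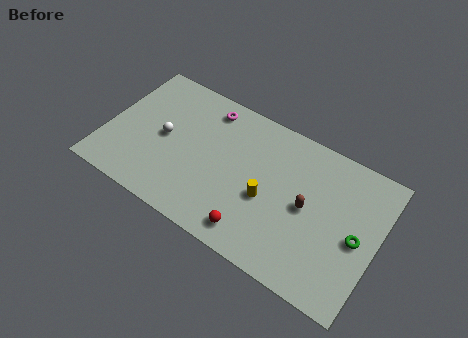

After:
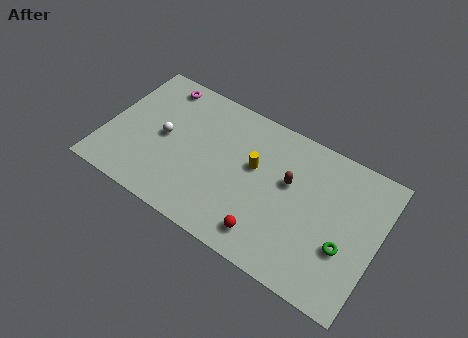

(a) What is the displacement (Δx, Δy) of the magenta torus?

(-2.9, 0.2)

The magenta torus started near (5.4, 7.3) and ended near (2.5, 7.5).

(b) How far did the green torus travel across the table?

1.1

From (14.6, 4.0) to (14.0, 3.1), the green torus covered √(0.6² + 0.9²) ≈ 1.1 units.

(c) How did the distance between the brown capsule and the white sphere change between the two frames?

-1.1

They were about 8.4 units apart before and 7.3 after — 1.1 units closer together.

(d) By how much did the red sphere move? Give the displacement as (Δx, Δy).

(0.7, 0.2)

From the two frames, the red sphere sits at roughly (9.1, 1.3) before and (9.8, 1.5) after.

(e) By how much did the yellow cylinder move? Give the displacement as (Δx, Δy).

(-1.0, 1.5)

The yellow cylinder was at about (9.5, 3.6) and moved to about (8.5, 5.1).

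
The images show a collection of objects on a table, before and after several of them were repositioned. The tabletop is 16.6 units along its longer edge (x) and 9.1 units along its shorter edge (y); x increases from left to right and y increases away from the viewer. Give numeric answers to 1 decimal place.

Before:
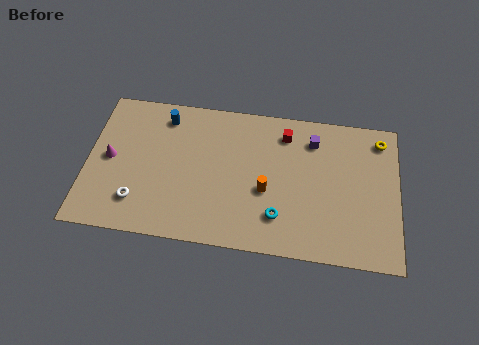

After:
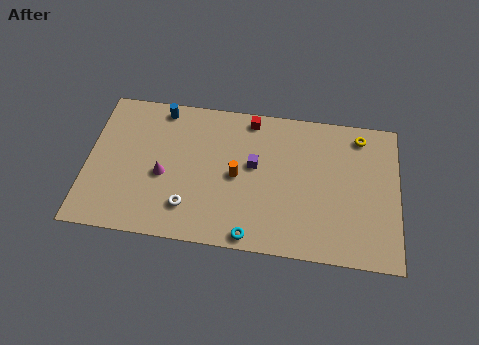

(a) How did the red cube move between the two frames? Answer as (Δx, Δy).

(-1.9, 0.7)

The red cube was at about (10.5, 7.4) and moved to about (8.6, 8.1).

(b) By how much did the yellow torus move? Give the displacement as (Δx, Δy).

(-1.1, 0.1)

The yellow torus started near (15.6, 7.7) and ended near (14.5, 7.8).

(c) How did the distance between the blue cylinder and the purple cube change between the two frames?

-2.1

The distance was about 8.0 in the first image and 5.9 in the second, so they moved 2.1 units closer together.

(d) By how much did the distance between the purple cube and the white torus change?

-5.9

Before: roughly 10.5 units apart; after: 4.6. That's 5.9 units closer together.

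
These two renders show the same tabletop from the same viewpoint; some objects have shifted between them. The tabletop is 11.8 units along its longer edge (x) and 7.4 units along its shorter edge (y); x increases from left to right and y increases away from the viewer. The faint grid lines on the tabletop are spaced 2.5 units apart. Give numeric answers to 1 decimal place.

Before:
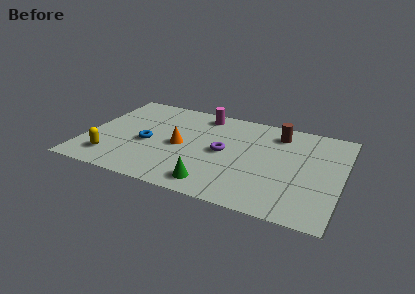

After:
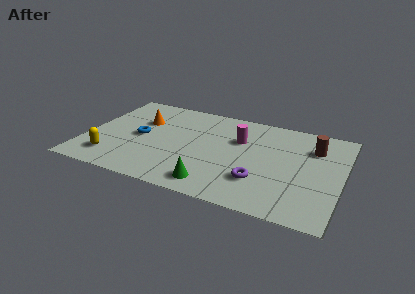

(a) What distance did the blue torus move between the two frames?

0.6

The blue torus was near (2.9, 3.2) before and (2.5, 3.6) after, so it travelled √(0.4² + 0.4²) ≈ 0.6 units.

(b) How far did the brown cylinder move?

1.8

The brown cylinder moved from about (8.7, 6.0) to (10.4, 5.4), a distance of √(1.7² + 0.6²) ≈ 1.8.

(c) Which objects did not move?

the yellow capsule and the green cone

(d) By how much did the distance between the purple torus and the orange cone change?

+4.4

They were about 2.0 units apart before and 6.4 after — 4.4 units further apart.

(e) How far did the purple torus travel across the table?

2.4

The purple torus was near (6.4, 3.7) before and (8.2, 2.1) after, so it travelled √(1.8² + 1.6²) ≈ 2.4 units.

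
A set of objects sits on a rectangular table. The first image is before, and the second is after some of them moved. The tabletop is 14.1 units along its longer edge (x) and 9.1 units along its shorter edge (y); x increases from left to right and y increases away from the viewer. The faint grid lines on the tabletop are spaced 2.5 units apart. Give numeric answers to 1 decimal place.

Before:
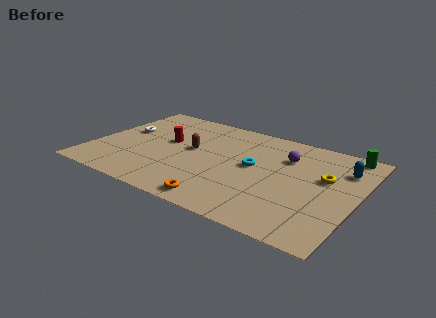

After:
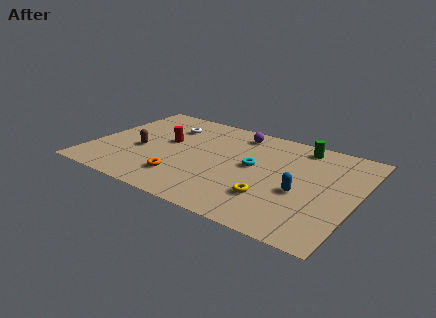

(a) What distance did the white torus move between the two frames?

2.7

The white torus moved from about (1.4, 5.3) to (3.6, 6.8), a distance of √(2.2² + 1.5²) ≈ 2.7.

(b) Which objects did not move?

the cyan torus and the red cylinder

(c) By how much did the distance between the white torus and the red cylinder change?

-0.8

They were about 2.4 units apart before and 1.6 after — 0.8 units closer together.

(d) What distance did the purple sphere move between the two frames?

3.0

From (10.1, 6.5) to (7.3, 7.7), the purple sphere covered √(2.8² + 1.2²) ≈ 3.0 units.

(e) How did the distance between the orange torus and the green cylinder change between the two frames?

-1.2

The distance was about 9.2 in the first image and 8.0 in the second, so they moved 1.2 units closer together.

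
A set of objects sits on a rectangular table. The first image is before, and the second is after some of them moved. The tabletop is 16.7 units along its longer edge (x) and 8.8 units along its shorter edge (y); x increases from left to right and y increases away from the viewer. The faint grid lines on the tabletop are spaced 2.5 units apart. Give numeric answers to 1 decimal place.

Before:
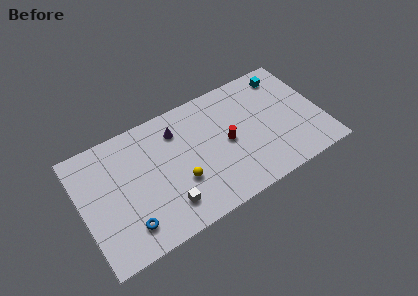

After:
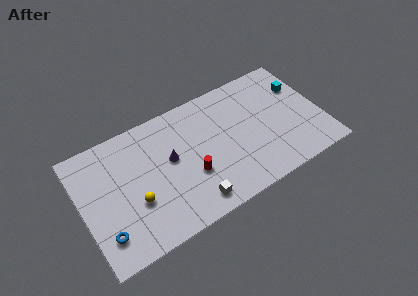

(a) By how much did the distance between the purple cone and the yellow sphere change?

-0.5

They were about 3.7 units apart before and 3.2 after — 0.5 units closer together.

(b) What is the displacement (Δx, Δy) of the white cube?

(1.7, -0.6)

The white cube started near (5.5, 1.9) and ended near (7.2, 1.3).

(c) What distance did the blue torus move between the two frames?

1.6

From (2.8, 1.8) to (1.2, 2.0), the blue torus covered √(1.6² + 0.2²) ≈ 1.6 units.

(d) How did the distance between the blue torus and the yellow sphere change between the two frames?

-1.4

They were about 4.0 units apart before and 2.6 after — 1.4 units closer together.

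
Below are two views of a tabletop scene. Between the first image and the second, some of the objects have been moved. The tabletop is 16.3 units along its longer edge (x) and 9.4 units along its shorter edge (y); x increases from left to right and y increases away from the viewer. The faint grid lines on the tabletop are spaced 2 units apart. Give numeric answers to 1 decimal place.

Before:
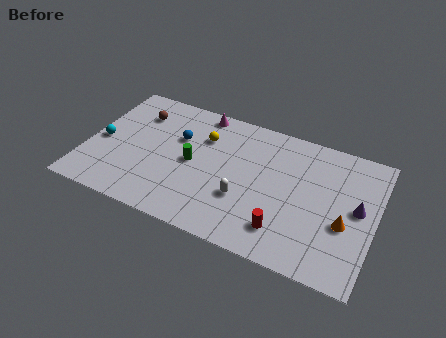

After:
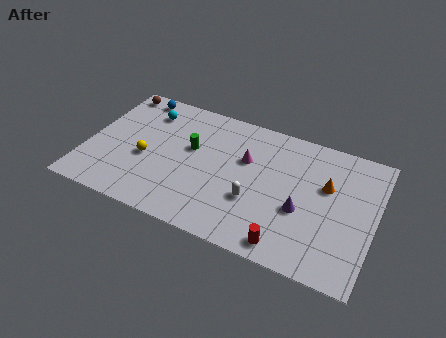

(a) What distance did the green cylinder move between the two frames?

1.0

From (6.0, 4.6) to (5.8, 5.6), the green cylinder covered √(0.2² + 1.0²) ≈ 1.0 units.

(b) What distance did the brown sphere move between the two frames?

2.0

The brown sphere was near (2.5, 7.1) before and (1.0, 8.4) after, so it travelled √(1.5² + 1.3²) ≈ 2.0 units.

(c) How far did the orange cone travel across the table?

2.5

From (14.7, 3.7) to (13.5, 5.9), the orange cone covered √(1.2² + 2.2²) ≈ 2.5 units.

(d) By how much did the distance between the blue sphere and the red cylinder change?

+4.4

They were about 7.7 units apart before and 12.1 after — 4.4 units further apart.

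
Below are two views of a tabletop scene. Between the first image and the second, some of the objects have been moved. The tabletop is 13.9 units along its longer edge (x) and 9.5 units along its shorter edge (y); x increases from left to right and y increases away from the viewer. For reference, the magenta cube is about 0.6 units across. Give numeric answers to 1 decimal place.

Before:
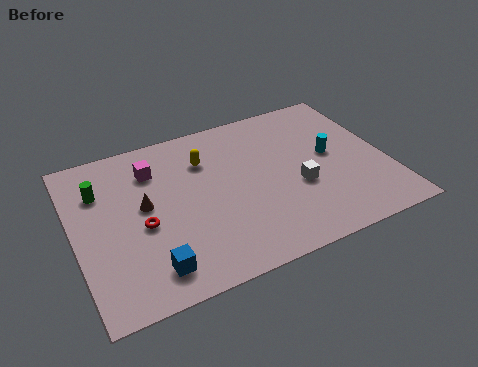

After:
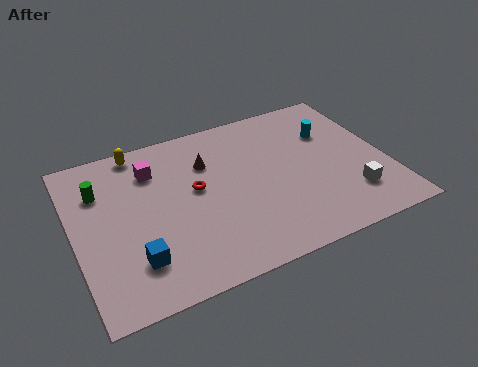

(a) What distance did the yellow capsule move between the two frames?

3.3

The yellow capsule moved from about (6.0, 6.9) to (3.2, 8.6), a distance of √(2.8² + 1.7²) ≈ 3.3.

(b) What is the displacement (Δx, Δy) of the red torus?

(2.5, 1.2)

From the two frames, the red torus sits at roughly (2.9, 4.1) before and (5.4, 5.3) after.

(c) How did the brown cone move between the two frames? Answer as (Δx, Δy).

(3.0, 1.5)

The brown cone started near (3.1, 5.2) and ended near (6.1, 6.7).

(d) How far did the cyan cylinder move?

1.4

From (11.5, 5.1) to (11.7, 6.5), the cyan cylinder covered √(0.2² + 1.4²) ≈ 1.4 units.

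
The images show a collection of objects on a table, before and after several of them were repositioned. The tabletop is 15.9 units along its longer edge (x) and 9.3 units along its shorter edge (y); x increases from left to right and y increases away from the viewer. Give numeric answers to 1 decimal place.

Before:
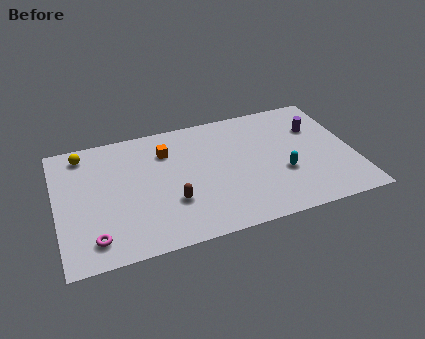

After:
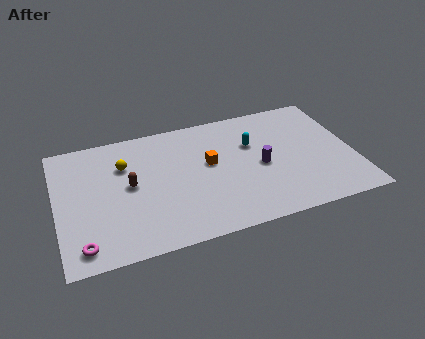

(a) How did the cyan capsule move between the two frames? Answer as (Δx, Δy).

(-1.4, 2.7)

The cyan capsule started near (12.0, 3.4) and ended near (10.6, 6.1).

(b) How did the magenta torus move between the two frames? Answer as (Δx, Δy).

(-0.6, -0.3)

From the two frames, the magenta torus sits at roughly (1.8, 1.6) before and (1.2, 1.3) after.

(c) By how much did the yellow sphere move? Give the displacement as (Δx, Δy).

(2.1, -1.5)

The yellow sphere was at about (1.6, 8.0) and moved to about (3.7, 6.5).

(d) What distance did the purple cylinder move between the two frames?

3.8

The purple cylinder was near (14.1, 6.4) before and (10.9, 4.3) after, so it travelled √(3.2² + 2.1²) ≈ 3.8 units.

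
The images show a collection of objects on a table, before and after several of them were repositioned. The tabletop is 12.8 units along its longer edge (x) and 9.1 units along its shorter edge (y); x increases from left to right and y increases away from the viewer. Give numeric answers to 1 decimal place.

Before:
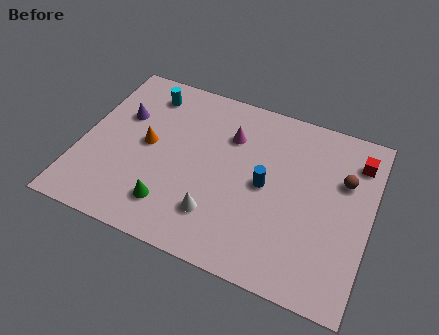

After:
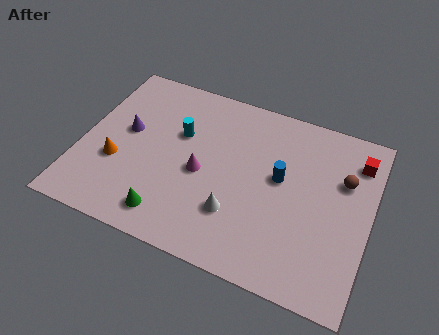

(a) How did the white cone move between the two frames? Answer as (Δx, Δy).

(0.8, 0.4)

The white cone started near (6.3, 2.2) and ended near (7.1, 2.6).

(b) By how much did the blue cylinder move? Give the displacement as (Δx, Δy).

(0.6, 0.6)

From the two frames, the blue cylinder sits at roughly (8.2, 4.5) before and (8.8, 5.1) after.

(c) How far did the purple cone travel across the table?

0.9

The purple cone was near (1.6, 5.9) before and (1.9, 5.1) after, so it travelled √(0.3² + 0.8²) ≈ 0.9 units.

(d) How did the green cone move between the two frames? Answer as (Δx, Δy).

(0.0, -0.5)

The green cone was at about (4.3, 1.9) and moved to about (4.3, 1.4).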